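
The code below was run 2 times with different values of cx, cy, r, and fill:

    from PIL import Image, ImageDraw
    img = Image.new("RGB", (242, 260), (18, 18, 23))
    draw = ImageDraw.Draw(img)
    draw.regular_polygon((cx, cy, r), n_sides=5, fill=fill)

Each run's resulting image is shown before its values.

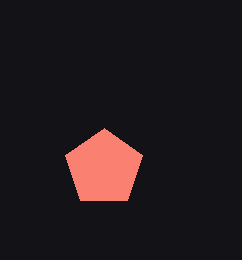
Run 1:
cx = 104; cy = 168; r = 40; fill = 'salmon'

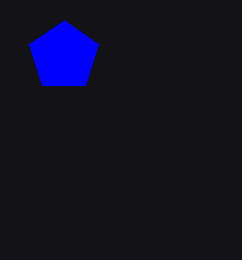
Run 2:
cx = 64
cy = 56
r = 36
fill = 'blue'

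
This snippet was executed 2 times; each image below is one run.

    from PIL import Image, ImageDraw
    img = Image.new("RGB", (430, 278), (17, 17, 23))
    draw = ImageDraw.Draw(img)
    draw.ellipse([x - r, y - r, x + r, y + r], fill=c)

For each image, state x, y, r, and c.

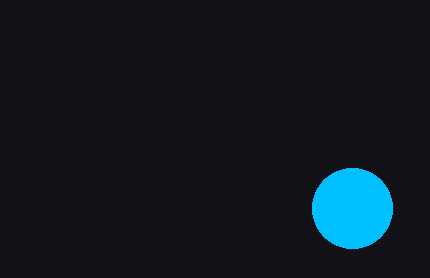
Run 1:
x = 352, y = 208, r = 40, c = 'deepskyblue'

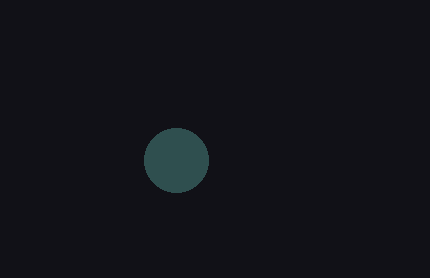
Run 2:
x = 176; y = 160; r = 32; c = 'darkslategray'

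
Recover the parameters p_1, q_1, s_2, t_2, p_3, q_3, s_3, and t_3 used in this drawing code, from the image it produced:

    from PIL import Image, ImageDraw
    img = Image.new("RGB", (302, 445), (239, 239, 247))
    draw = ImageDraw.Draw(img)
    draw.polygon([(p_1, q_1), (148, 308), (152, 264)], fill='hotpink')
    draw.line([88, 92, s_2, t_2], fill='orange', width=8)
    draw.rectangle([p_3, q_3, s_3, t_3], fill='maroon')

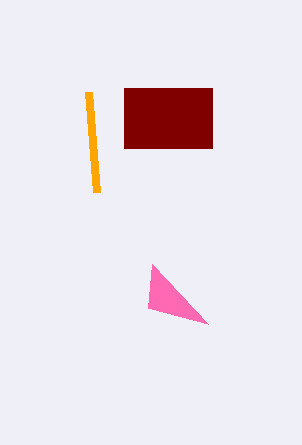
p_1 = 208
q_1 = 324
s_2 = 96
t_2 = 192
p_3 = 124
q_3 = 88
s_3 = 212
t_3 = 148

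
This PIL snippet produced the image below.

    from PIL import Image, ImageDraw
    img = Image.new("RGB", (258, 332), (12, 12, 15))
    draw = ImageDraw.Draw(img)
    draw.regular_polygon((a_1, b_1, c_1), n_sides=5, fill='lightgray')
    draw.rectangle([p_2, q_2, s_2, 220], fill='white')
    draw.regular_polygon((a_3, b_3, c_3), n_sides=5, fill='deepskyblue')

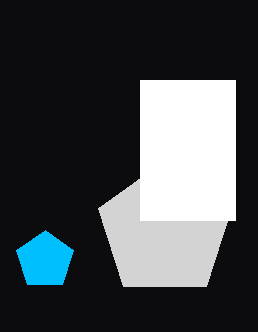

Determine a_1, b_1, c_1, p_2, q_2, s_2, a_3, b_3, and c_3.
a_1 = 165, b_1 = 230, c_1 = 70, p_2 = 140, q_2 = 80, s_2 = 235, a_3 = 45, b_3 = 260, c_3 = 30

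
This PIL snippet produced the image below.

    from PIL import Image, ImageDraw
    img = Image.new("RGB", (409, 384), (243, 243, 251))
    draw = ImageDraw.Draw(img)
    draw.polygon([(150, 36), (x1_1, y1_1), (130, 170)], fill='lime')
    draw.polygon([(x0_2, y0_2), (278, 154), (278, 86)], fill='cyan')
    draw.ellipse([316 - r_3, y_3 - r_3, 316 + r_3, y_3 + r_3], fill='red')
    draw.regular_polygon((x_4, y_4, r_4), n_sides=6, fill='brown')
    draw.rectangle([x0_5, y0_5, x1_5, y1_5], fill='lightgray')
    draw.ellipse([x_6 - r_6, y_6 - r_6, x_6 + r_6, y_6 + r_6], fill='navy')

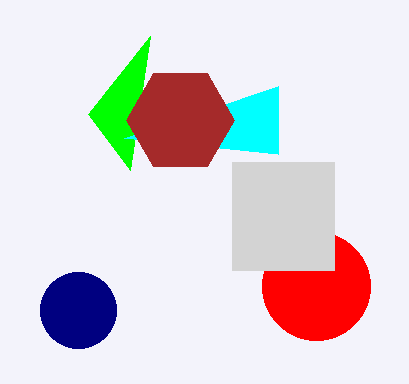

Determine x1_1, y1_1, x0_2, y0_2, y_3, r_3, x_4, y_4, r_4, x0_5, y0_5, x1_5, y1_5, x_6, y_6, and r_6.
x1_1 = 88, y1_1 = 114, x0_2 = 124, y0_2 = 138, y_3 = 286, r_3 = 54, x_4 = 180, y_4 = 120, r_4 = 54, x0_5 = 232, y0_5 = 162, x1_5 = 334, y1_5 = 270, x_6 = 78, y_6 = 310, r_6 = 38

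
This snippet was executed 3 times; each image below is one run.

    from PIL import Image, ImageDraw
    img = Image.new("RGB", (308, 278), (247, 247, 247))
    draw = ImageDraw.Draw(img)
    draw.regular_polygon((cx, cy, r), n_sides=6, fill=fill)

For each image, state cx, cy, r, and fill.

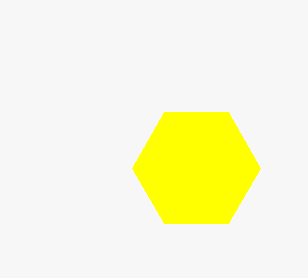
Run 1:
cx = 196
cy = 168
r = 64
fill = 'yellow'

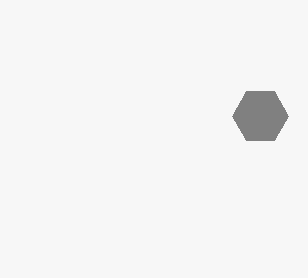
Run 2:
cx = 260
cy = 116
r = 28
fill = 'gray'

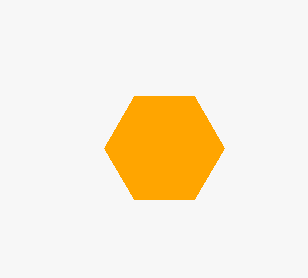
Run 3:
cx = 164
cy = 148
r = 60
fill = 'orange'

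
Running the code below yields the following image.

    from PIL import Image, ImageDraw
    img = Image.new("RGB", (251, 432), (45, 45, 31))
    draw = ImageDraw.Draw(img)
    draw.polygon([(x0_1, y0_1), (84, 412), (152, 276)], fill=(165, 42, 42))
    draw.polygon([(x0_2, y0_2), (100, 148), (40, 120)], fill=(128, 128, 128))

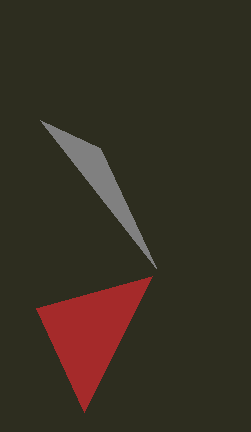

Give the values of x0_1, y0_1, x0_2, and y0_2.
x0_1 = 36
y0_1 = 308
x0_2 = 156
y0_2 = 268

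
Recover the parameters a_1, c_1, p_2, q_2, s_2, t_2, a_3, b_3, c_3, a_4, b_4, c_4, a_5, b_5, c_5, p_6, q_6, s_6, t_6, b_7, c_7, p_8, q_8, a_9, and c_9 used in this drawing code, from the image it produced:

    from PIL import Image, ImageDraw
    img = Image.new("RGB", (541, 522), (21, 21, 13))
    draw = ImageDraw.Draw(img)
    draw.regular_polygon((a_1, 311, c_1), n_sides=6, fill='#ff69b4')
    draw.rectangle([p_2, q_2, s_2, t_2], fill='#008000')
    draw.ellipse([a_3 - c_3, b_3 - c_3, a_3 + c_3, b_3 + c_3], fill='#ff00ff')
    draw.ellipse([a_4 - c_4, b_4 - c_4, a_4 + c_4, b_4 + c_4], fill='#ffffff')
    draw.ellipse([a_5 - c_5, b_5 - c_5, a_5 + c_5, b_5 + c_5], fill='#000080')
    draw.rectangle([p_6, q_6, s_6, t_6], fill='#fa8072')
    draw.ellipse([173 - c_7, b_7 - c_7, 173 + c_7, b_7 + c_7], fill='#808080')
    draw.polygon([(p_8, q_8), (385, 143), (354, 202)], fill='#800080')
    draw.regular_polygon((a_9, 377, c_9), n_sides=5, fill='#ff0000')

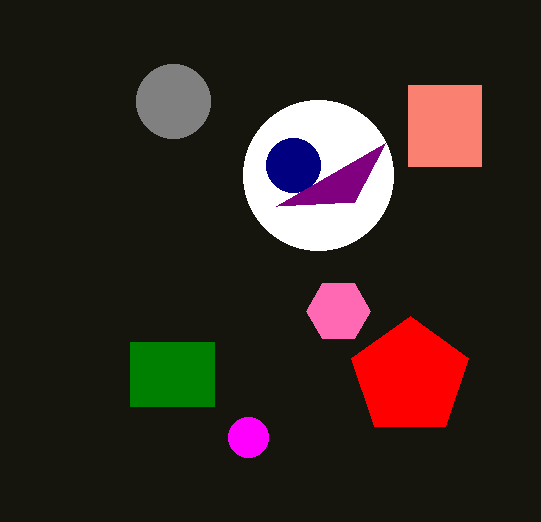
a_1 = 338
c_1 = 32
p_2 = 130
q_2 = 342
s_2 = 214
t_2 = 406
a_3 = 248
b_3 = 437
c_3 = 20
a_4 = 318
b_4 = 175
c_4 = 75
a_5 = 293
b_5 = 165
c_5 = 27
p_6 = 408
q_6 = 85
s_6 = 481
t_6 = 166
b_7 = 101
c_7 = 37
p_8 = 276
q_8 = 206
a_9 = 410
c_9 = 61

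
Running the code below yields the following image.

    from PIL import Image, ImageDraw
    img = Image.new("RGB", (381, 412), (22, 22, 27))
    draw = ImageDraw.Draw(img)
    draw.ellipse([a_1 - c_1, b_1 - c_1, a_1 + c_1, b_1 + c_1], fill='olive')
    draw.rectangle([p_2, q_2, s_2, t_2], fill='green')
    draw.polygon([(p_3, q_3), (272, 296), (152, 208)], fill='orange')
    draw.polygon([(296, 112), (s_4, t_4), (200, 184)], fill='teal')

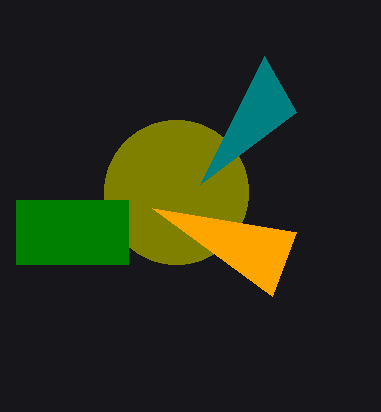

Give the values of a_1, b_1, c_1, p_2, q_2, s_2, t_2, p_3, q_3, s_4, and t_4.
a_1 = 176
b_1 = 192
c_1 = 72
p_2 = 16
q_2 = 200
s_2 = 128
t_2 = 264
p_3 = 296
q_3 = 232
s_4 = 264
t_4 = 56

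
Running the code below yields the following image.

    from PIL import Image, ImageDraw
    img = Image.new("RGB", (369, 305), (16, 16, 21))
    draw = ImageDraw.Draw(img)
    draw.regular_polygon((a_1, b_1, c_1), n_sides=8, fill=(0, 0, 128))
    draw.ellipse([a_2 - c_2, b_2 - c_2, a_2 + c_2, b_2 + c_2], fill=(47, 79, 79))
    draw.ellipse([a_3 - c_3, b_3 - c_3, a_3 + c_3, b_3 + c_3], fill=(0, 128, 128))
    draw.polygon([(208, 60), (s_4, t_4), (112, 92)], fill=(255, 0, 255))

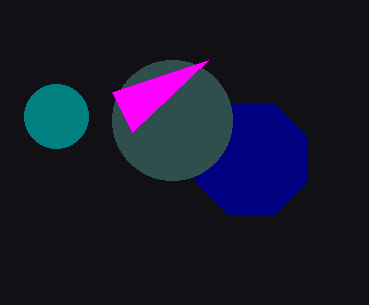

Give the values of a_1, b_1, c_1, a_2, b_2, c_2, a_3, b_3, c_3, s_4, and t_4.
a_1 = 252
b_1 = 160
c_1 = 60
a_2 = 172
b_2 = 120
c_2 = 60
a_3 = 56
b_3 = 116
c_3 = 32
s_4 = 132
t_4 = 132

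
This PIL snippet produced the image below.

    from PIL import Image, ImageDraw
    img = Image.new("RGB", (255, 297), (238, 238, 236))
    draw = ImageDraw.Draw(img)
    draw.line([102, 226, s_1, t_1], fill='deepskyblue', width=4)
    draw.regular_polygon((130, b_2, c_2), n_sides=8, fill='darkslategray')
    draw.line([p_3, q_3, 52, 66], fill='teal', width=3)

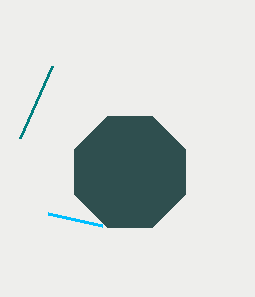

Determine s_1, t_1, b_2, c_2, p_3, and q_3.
s_1 = 48; t_1 = 214; b_2 = 172; c_2 = 60; p_3 = 20; q_3 = 138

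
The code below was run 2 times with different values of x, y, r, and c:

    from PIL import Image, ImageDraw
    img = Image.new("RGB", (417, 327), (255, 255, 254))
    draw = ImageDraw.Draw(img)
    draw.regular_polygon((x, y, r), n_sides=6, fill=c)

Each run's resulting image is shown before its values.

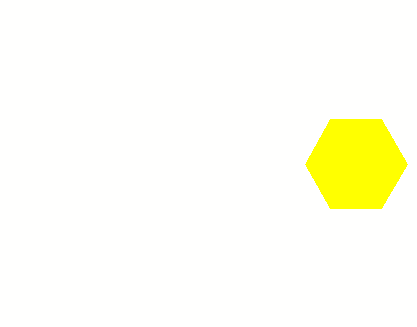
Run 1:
x = 356
y = 164
r = 51
c = 'yellow'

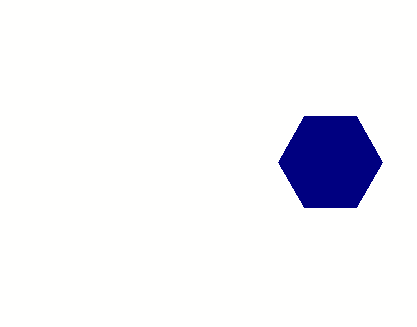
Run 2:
x = 330
y = 162
r = 52
c = 'navy'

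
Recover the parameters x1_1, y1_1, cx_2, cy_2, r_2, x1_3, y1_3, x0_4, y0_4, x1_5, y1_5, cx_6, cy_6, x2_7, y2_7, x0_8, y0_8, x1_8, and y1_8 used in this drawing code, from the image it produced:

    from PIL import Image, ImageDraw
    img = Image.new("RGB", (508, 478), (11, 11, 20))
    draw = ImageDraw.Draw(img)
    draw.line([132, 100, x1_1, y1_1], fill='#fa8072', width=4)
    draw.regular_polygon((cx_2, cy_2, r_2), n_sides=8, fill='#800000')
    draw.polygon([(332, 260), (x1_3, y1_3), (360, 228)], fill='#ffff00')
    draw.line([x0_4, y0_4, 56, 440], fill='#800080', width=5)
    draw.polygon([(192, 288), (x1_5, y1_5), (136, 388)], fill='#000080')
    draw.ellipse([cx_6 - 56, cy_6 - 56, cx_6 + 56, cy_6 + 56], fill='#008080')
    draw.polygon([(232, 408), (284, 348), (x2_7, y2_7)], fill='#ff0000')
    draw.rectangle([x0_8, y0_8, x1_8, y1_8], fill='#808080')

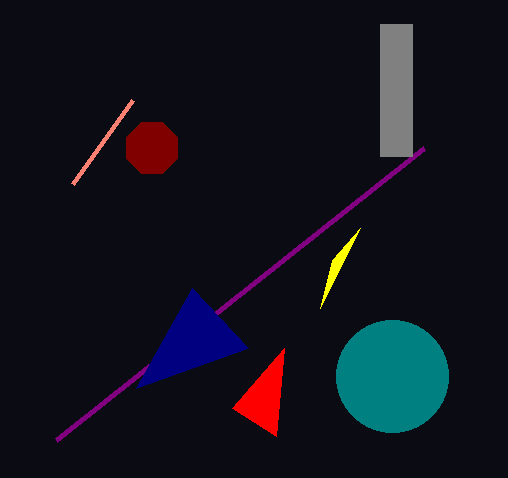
x1_1 = 72
y1_1 = 184
cx_2 = 152
cy_2 = 148
r_2 = 28
x1_3 = 320
y1_3 = 308
x0_4 = 424
y0_4 = 148
x1_5 = 248
y1_5 = 348
cx_6 = 392
cy_6 = 376
x2_7 = 276
y2_7 = 436
x0_8 = 380
y0_8 = 24
x1_8 = 412
y1_8 = 156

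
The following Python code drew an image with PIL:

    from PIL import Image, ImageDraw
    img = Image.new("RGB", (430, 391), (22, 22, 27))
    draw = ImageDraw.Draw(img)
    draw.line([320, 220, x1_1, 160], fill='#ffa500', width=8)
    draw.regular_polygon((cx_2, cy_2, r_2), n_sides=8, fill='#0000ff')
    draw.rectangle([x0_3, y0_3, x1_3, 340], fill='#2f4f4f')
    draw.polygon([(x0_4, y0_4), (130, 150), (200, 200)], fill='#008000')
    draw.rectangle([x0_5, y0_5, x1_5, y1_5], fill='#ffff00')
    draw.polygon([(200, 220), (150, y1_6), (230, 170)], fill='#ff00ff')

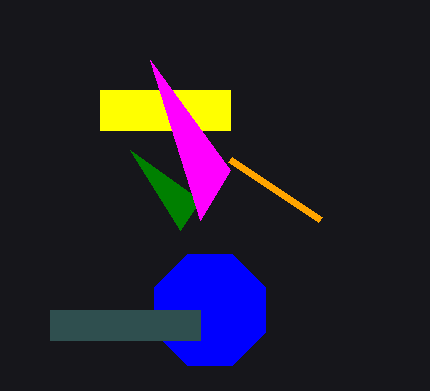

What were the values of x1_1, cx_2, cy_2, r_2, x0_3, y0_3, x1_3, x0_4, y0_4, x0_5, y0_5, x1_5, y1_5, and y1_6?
x1_1 = 230, cx_2 = 210, cy_2 = 310, r_2 = 60, x0_3 = 50, y0_3 = 310, x1_3 = 200, x0_4 = 180, y0_4 = 230, x0_5 = 100, y0_5 = 90, x1_5 = 230, y1_5 = 130, y1_6 = 60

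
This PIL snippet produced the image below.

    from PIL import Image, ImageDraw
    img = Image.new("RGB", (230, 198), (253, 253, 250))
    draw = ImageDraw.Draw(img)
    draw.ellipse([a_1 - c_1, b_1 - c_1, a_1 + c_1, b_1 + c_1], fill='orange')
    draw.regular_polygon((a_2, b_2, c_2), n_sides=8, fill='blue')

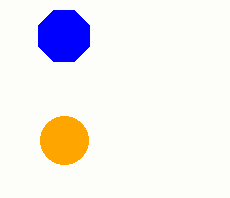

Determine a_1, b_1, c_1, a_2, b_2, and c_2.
a_1 = 64
b_1 = 140
c_1 = 24
a_2 = 64
b_2 = 36
c_2 = 28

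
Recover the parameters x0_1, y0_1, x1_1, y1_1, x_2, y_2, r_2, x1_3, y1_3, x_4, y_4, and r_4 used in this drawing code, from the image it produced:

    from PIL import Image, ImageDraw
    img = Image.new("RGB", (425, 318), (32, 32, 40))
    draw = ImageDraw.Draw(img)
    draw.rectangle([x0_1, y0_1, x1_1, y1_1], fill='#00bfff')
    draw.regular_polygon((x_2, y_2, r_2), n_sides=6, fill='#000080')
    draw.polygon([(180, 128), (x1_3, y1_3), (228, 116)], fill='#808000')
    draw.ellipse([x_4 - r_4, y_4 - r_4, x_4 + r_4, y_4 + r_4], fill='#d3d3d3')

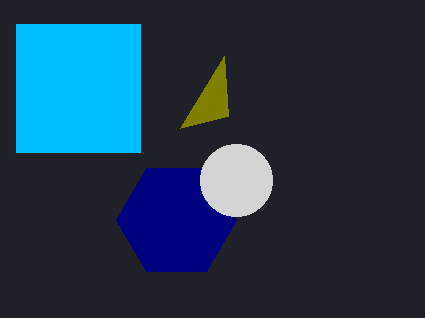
x0_1 = 16
y0_1 = 24
x1_1 = 140
y1_1 = 152
x_2 = 176
y_2 = 220
r_2 = 60
x1_3 = 224
y1_3 = 56
x_4 = 236
y_4 = 180
r_4 = 36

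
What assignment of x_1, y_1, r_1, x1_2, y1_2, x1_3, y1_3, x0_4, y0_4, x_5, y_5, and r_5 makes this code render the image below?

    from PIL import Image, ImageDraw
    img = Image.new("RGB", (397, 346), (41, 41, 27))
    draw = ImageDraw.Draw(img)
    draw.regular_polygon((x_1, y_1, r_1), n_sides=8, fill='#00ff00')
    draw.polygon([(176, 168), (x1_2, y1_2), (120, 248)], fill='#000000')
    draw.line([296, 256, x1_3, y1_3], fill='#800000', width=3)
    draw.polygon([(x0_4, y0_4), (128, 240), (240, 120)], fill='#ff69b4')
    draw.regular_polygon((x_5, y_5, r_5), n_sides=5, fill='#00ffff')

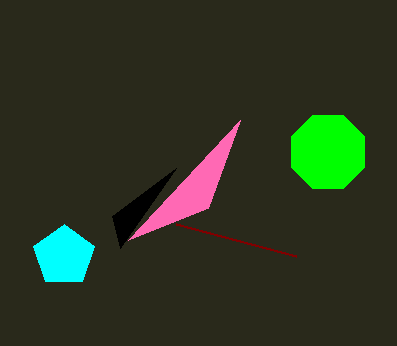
x_1 = 328
y_1 = 152
r_1 = 40
x1_2 = 112
y1_2 = 216
x1_3 = 176
y1_3 = 224
x0_4 = 208
y0_4 = 208
x_5 = 64
y_5 = 256
r_5 = 32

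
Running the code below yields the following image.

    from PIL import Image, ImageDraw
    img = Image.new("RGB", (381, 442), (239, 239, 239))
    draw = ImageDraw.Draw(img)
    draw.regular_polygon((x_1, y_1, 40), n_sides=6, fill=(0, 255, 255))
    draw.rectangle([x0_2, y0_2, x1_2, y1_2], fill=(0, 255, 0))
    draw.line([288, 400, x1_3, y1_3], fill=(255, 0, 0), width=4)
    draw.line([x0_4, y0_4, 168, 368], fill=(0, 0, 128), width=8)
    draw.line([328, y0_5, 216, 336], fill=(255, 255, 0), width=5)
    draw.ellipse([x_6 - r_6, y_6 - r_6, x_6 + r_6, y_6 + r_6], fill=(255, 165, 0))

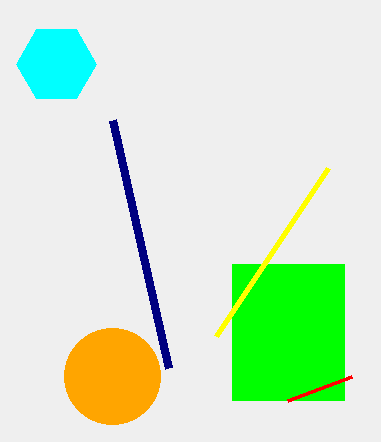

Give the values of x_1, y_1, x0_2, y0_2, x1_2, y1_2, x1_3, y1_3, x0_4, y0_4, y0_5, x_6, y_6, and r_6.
x_1 = 56; y_1 = 64; x0_2 = 232; y0_2 = 264; x1_2 = 344; y1_2 = 400; x1_3 = 352; y1_3 = 376; x0_4 = 112; y0_4 = 120; y0_5 = 168; x_6 = 112; y_6 = 376; r_6 = 48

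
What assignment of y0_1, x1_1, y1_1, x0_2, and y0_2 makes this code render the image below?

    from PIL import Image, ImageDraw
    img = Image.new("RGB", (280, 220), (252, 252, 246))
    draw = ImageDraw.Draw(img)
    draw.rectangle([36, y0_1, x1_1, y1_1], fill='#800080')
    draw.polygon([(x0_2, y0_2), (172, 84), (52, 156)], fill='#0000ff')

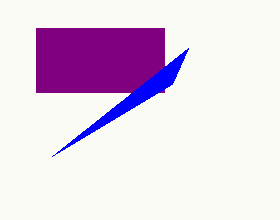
y0_1 = 28; x1_1 = 164; y1_1 = 92; x0_2 = 188; y0_2 = 48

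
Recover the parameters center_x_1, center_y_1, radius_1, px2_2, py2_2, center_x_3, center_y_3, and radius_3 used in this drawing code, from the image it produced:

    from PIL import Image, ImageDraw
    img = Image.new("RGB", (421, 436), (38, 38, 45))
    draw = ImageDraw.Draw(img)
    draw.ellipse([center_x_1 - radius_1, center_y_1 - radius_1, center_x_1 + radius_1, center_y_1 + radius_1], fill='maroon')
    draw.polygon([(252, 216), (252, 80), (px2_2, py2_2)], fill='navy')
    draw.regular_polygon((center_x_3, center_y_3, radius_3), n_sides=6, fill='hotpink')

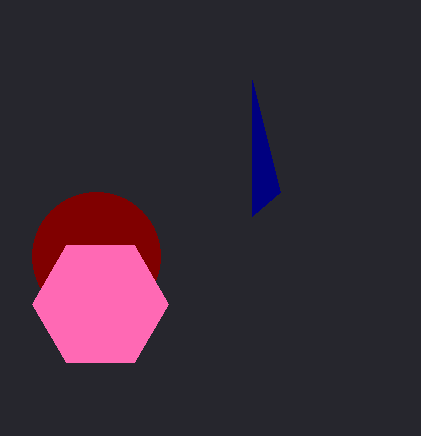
center_x_1 = 96, center_y_1 = 256, radius_1 = 64, px2_2 = 280, py2_2 = 192, center_x_3 = 100, center_y_3 = 304, radius_3 = 68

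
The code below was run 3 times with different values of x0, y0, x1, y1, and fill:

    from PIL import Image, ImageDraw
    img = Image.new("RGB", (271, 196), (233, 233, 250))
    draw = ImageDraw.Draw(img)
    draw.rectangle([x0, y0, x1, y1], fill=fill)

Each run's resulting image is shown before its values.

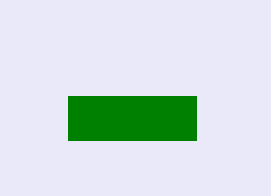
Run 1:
x0 = 68, y0 = 96, x1 = 196, y1 = 140, fill = 'green'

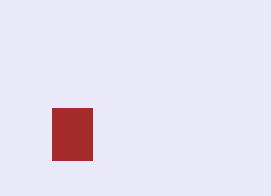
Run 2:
x0 = 52, y0 = 108, x1 = 92, y1 = 160, fill = 'brown'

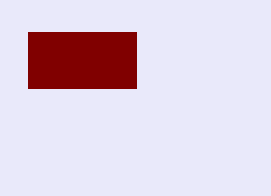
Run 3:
x0 = 28; y0 = 32; x1 = 136; y1 = 88; fill = 'maroon'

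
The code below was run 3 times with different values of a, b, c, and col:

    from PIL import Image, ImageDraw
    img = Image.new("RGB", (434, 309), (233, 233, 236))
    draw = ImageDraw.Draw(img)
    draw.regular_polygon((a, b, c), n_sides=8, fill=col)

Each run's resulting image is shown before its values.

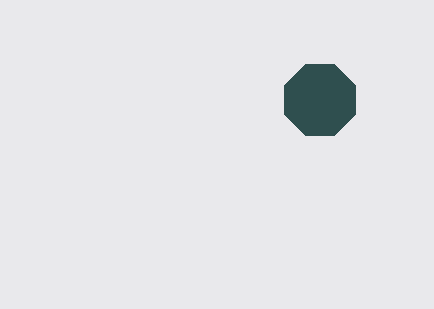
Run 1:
a = 320, b = 100, c = 38, col = 'darkslategray'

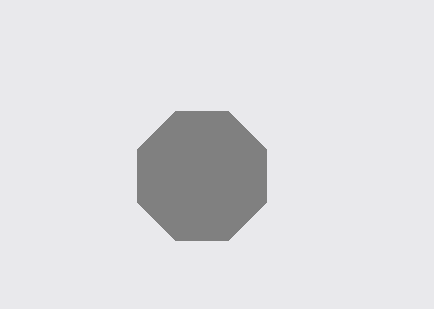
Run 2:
a = 202
b = 176
c = 70
col = 'gray'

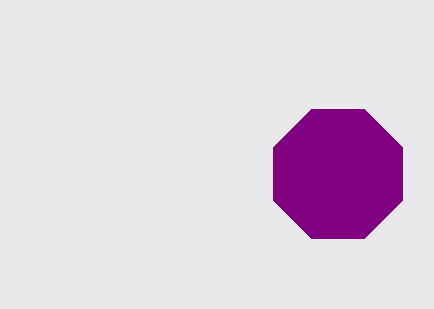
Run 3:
a = 338
b = 174
c = 70
col = 'purple'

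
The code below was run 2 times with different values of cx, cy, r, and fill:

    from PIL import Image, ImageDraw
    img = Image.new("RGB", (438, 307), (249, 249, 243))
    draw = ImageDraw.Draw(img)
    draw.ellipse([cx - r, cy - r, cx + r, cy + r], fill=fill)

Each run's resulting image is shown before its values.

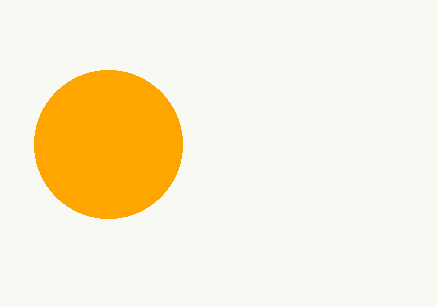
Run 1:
cx = 108, cy = 144, r = 74, fill = 'orange'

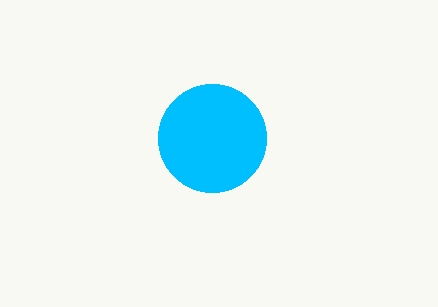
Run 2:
cx = 212
cy = 138
r = 54
fill = 'deepskyblue'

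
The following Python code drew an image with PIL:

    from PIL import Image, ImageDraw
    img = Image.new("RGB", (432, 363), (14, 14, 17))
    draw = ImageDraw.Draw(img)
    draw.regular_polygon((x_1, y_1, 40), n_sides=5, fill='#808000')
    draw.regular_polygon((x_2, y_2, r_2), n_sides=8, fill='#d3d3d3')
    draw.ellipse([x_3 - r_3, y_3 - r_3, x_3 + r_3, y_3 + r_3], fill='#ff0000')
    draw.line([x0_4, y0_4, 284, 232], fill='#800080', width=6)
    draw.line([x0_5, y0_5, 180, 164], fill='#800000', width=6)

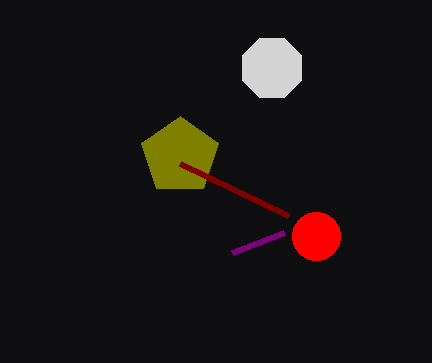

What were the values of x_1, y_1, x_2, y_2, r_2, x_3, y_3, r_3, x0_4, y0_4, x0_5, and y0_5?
x_1 = 180; y_1 = 156; x_2 = 272; y_2 = 68; r_2 = 32; x_3 = 316; y_3 = 236; r_3 = 24; x0_4 = 232; y0_4 = 252; x0_5 = 288; y0_5 = 216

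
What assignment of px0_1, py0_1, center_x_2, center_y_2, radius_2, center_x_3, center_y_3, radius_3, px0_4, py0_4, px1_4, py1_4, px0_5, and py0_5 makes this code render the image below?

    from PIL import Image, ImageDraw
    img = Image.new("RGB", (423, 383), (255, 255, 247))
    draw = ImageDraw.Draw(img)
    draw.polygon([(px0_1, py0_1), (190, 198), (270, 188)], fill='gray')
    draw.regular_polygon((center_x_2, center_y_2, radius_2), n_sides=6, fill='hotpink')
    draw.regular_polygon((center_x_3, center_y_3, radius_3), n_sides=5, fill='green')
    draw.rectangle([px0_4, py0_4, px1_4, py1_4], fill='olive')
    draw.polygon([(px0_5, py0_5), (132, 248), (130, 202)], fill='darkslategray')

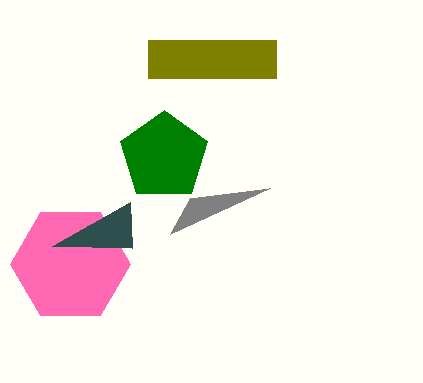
px0_1 = 170
py0_1 = 234
center_x_2 = 70
center_y_2 = 264
radius_2 = 60
center_x_3 = 164
center_y_3 = 156
radius_3 = 46
px0_4 = 148
py0_4 = 40
px1_4 = 276
py1_4 = 78
px0_5 = 52
py0_5 = 246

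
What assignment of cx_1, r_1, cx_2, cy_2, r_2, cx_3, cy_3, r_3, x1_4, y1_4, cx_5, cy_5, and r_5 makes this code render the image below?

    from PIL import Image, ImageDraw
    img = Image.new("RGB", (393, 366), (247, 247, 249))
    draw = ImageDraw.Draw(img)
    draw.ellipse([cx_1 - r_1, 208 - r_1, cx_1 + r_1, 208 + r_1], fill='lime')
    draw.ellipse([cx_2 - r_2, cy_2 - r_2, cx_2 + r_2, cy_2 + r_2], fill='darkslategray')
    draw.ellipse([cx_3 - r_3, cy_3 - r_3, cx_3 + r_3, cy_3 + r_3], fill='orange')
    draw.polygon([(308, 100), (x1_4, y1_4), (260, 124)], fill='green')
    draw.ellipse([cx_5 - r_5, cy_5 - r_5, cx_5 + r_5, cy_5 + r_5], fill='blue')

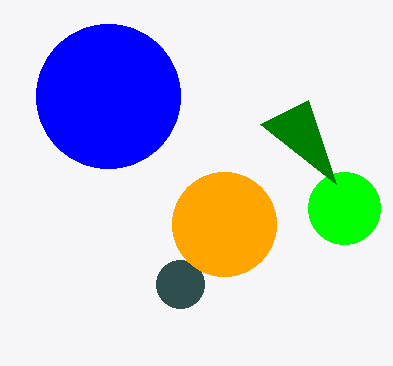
cx_1 = 344
r_1 = 36
cx_2 = 180
cy_2 = 284
r_2 = 24
cx_3 = 224
cy_3 = 224
r_3 = 52
x1_4 = 336
y1_4 = 184
cx_5 = 108
cy_5 = 96
r_5 = 72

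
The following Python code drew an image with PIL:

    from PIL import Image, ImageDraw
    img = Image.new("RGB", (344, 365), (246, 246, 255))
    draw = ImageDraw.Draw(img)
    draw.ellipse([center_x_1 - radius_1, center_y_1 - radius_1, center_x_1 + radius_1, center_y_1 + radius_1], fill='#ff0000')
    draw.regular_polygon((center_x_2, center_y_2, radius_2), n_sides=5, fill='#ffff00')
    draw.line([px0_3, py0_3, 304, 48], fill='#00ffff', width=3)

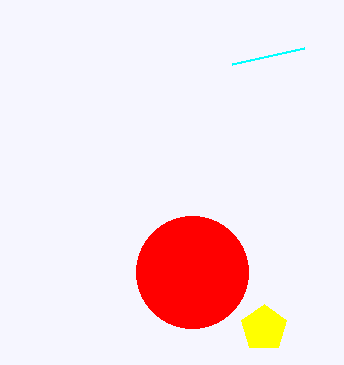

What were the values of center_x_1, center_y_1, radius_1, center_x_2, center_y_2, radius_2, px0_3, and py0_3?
center_x_1 = 192
center_y_1 = 272
radius_1 = 56
center_x_2 = 264
center_y_2 = 328
radius_2 = 24
px0_3 = 232
py0_3 = 64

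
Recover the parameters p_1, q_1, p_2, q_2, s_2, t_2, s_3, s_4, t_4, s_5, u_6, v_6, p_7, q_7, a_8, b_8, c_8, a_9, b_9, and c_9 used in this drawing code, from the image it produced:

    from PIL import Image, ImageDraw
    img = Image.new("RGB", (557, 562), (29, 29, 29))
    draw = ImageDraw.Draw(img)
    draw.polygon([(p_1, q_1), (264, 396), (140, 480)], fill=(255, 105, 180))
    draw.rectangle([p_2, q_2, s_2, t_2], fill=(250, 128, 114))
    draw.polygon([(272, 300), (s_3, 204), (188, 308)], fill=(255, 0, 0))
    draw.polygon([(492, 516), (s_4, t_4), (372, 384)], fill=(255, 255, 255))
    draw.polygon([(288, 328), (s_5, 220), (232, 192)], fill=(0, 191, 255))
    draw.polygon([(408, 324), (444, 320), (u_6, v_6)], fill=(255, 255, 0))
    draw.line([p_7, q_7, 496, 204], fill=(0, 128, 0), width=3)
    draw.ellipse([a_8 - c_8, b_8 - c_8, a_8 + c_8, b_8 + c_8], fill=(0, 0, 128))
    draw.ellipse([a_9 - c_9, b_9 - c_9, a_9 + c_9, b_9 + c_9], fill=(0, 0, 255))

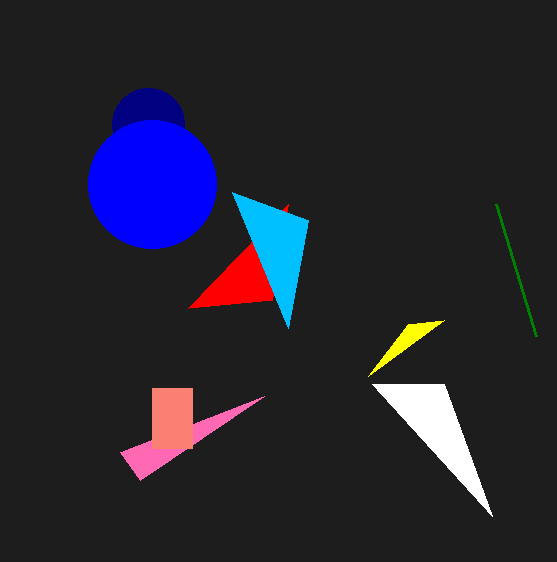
p_1 = 120; q_1 = 452; p_2 = 152; q_2 = 388; s_2 = 192; t_2 = 448; s_3 = 288; s_4 = 444; t_4 = 384; s_5 = 308; u_6 = 368; v_6 = 376; p_7 = 536; q_7 = 336; a_8 = 148; b_8 = 124; c_8 = 36; a_9 = 152; b_9 = 184; c_9 = 64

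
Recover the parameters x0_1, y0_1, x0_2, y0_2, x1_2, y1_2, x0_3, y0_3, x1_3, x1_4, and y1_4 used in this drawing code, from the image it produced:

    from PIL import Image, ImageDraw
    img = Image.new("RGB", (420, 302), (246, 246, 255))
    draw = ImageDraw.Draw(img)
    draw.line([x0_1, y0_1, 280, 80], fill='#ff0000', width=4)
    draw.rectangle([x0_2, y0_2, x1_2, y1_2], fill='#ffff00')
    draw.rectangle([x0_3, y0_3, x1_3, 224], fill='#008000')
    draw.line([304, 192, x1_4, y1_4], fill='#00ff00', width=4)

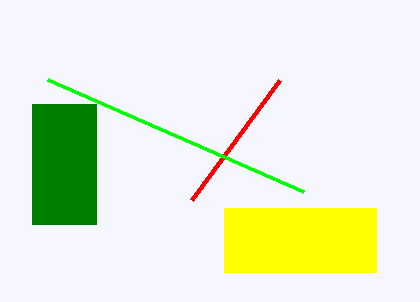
x0_1 = 192, y0_1 = 200, x0_2 = 224, y0_2 = 208, x1_2 = 376, y1_2 = 272, x0_3 = 32, y0_3 = 104, x1_3 = 96, x1_4 = 48, y1_4 = 80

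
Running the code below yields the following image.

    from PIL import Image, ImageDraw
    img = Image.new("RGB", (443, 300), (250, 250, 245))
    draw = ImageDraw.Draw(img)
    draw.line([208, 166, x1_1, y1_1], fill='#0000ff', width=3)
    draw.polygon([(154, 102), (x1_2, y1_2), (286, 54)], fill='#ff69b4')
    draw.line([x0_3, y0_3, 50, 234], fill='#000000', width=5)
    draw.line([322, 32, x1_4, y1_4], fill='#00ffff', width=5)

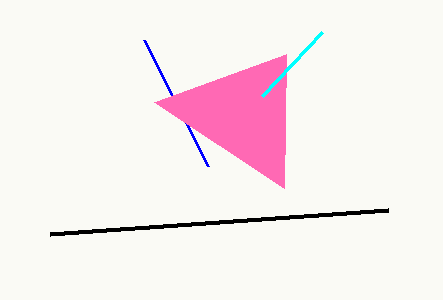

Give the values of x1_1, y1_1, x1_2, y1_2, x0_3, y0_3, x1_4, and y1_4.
x1_1 = 144, y1_1 = 40, x1_2 = 284, y1_2 = 188, x0_3 = 388, y0_3 = 210, x1_4 = 262, y1_4 = 96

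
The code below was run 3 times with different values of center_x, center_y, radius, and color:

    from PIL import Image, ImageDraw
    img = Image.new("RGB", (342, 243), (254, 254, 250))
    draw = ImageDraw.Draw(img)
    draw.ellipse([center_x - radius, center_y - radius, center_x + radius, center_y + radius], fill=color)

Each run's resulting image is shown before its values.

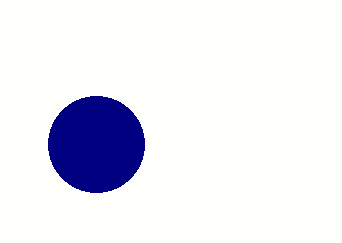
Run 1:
center_x = 96; center_y = 144; radius = 48; color = 'navy'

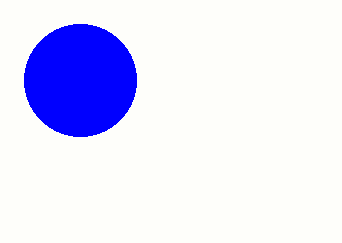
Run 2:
center_x = 80, center_y = 80, radius = 56, color = 'blue'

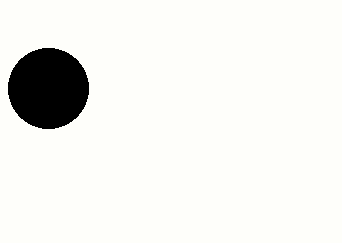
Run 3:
center_x = 48; center_y = 88; radius = 40; color = 'black'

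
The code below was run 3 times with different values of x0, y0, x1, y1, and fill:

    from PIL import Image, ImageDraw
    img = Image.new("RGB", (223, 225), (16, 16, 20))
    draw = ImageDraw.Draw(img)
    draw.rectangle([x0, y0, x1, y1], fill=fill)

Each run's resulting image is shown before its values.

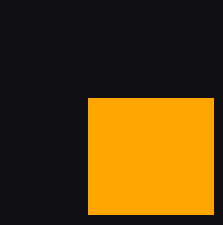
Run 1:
x0 = 88, y0 = 98, x1 = 213, y1 = 214, fill = 'orange'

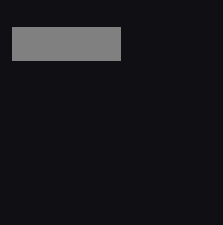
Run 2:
x0 = 12
y0 = 27
x1 = 120
y1 = 60
fill = 'gray'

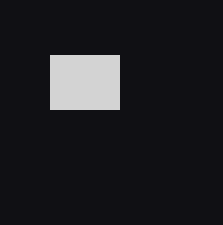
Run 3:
x0 = 50
y0 = 55
x1 = 119
y1 = 109
fill = 'lightgray'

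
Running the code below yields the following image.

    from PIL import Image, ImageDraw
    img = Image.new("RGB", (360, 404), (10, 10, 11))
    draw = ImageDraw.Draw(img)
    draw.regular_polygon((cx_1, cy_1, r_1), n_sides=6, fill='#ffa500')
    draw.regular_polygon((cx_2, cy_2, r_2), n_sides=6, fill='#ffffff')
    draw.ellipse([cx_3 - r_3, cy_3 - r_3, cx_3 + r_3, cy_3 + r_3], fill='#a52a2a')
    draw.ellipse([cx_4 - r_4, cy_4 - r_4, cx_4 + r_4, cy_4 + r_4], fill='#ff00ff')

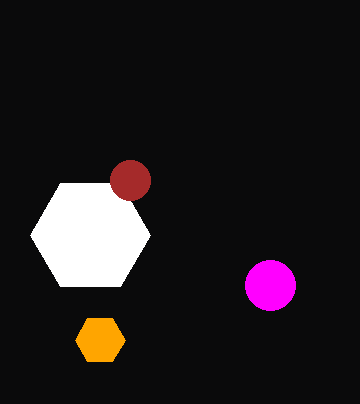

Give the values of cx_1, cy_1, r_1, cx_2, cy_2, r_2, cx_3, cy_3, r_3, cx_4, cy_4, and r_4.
cx_1 = 100
cy_1 = 340
r_1 = 25
cx_2 = 90
cy_2 = 235
r_2 = 60
cx_3 = 130
cy_3 = 180
r_3 = 20
cx_4 = 270
cy_4 = 285
r_4 = 25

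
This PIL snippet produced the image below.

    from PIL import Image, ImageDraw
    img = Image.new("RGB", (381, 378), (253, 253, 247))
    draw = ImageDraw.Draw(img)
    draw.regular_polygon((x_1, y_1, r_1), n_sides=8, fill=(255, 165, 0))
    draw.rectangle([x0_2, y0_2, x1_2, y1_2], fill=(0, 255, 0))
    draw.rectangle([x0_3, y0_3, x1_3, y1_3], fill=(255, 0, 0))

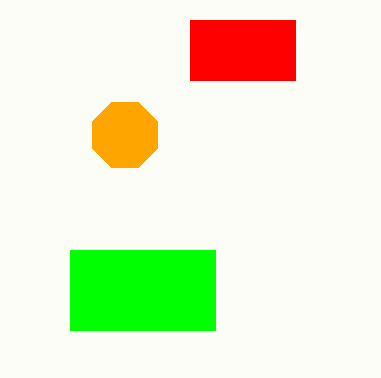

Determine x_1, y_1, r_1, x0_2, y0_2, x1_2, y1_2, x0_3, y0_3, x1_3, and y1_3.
x_1 = 125; y_1 = 135; r_1 = 35; x0_2 = 70; y0_2 = 250; x1_2 = 215; y1_2 = 330; x0_3 = 190; y0_3 = 20; x1_3 = 295; y1_3 = 80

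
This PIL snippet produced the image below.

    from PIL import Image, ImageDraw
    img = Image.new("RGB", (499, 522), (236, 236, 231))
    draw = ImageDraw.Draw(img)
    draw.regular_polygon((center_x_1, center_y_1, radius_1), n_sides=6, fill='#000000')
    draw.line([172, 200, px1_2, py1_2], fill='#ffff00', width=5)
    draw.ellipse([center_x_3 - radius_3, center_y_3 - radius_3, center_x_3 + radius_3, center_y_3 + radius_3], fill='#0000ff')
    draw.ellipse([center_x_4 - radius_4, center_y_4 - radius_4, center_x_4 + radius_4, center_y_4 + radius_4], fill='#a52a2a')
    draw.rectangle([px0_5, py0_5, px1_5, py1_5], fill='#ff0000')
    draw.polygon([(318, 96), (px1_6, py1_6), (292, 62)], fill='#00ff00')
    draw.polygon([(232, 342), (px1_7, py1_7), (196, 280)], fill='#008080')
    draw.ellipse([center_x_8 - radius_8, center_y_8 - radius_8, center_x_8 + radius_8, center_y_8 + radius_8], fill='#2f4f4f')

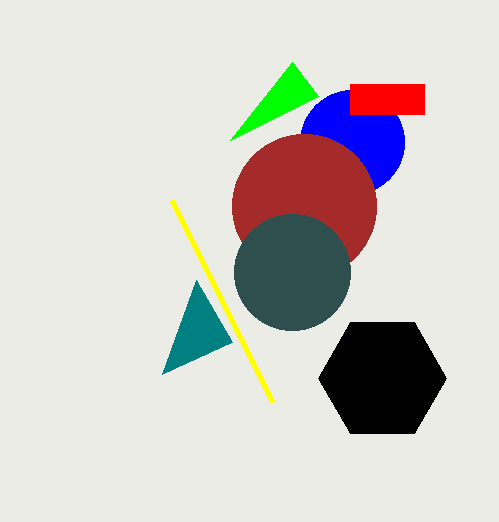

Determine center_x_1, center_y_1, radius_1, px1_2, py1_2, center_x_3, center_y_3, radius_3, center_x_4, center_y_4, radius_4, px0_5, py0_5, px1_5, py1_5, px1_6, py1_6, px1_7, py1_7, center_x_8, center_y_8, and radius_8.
center_x_1 = 382, center_y_1 = 378, radius_1 = 64, px1_2 = 272, py1_2 = 402, center_x_3 = 352, center_y_3 = 142, radius_3 = 52, center_x_4 = 304, center_y_4 = 206, radius_4 = 72, px0_5 = 350, py0_5 = 84, px1_5 = 424, py1_5 = 114, px1_6 = 230, py1_6 = 140, px1_7 = 162, py1_7 = 374, center_x_8 = 292, center_y_8 = 272, radius_8 = 58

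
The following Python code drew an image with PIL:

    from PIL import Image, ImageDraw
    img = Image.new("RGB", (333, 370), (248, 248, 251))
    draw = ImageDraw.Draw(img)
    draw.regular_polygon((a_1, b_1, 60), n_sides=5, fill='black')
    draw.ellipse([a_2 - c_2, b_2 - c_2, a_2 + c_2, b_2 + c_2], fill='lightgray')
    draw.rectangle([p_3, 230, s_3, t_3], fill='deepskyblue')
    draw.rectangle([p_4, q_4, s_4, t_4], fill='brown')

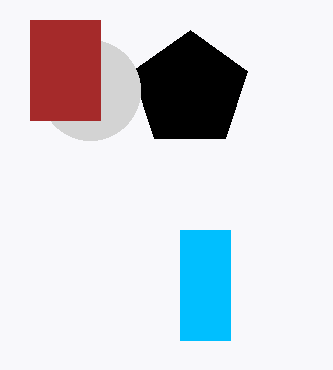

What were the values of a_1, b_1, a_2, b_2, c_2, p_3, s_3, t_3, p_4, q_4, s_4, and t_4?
a_1 = 190, b_1 = 90, a_2 = 90, b_2 = 90, c_2 = 50, p_3 = 180, s_3 = 230, t_3 = 340, p_4 = 30, q_4 = 20, s_4 = 100, t_4 = 120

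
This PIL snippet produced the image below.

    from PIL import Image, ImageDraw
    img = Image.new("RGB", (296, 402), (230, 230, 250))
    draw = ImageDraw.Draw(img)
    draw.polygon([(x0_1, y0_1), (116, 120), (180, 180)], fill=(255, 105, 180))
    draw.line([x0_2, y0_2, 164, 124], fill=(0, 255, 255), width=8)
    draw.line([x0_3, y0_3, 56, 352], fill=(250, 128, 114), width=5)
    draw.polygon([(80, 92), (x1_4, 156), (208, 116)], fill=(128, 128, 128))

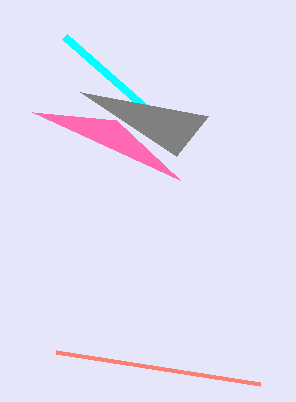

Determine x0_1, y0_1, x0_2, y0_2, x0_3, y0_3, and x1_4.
x0_1 = 32, y0_1 = 112, x0_2 = 64, y0_2 = 36, x0_3 = 260, y0_3 = 384, x1_4 = 176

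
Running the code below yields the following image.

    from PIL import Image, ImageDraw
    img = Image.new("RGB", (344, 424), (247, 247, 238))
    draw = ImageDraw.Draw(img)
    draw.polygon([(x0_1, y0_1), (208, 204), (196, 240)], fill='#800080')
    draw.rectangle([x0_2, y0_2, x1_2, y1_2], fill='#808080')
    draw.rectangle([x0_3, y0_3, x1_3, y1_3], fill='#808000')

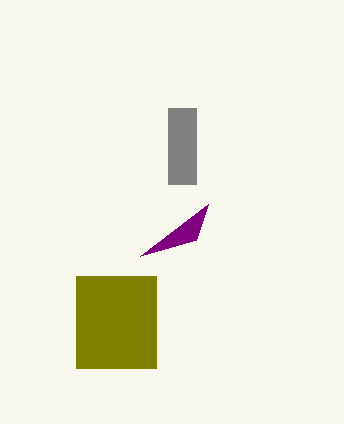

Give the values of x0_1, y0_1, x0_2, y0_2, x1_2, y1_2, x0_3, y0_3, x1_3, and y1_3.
x0_1 = 140, y0_1 = 256, x0_2 = 168, y0_2 = 108, x1_2 = 196, y1_2 = 184, x0_3 = 76, y0_3 = 276, x1_3 = 156, y1_3 = 368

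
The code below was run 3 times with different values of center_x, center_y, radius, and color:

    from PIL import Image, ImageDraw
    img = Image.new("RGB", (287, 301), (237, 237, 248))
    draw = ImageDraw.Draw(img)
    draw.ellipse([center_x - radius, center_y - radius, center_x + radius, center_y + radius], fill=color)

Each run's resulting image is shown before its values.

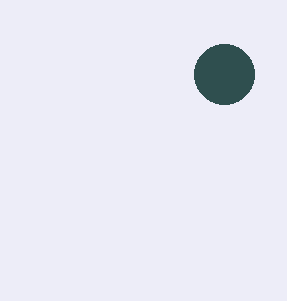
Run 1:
center_x = 224; center_y = 74; radius = 30; color = 'darkslategray'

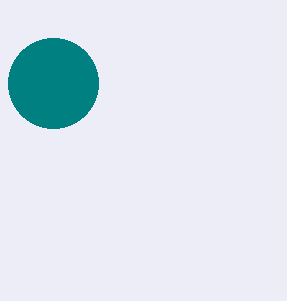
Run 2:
center_x = 53; center_y = 83; radius = 45; color = 'teal'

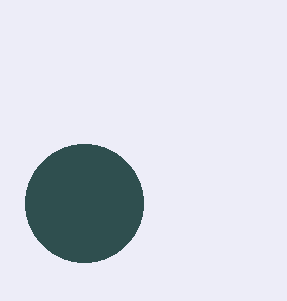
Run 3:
center_x = 84, center_y = 203, radius = 59, color = 'darkslategray'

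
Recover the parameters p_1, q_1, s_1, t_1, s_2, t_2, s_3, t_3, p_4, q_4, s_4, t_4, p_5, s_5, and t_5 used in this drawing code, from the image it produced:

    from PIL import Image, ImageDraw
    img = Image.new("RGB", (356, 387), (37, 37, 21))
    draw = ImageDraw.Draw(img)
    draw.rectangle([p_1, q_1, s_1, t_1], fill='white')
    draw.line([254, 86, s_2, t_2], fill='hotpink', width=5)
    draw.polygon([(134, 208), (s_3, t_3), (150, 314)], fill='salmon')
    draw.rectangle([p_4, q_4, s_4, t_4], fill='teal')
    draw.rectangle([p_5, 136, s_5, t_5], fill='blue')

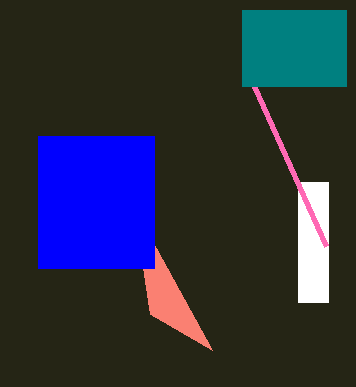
p_1 = 298, q_1 = 182, s_1 = 328, t_1 = 302, s_2 = 326, t_2 = 246, s_3 = 212, t_3 = 350, p_4 = 242, q_4 = 10, s_4 = 346, t_4 = 86, p_5 = 38, s_5 = 154, t_5 = 268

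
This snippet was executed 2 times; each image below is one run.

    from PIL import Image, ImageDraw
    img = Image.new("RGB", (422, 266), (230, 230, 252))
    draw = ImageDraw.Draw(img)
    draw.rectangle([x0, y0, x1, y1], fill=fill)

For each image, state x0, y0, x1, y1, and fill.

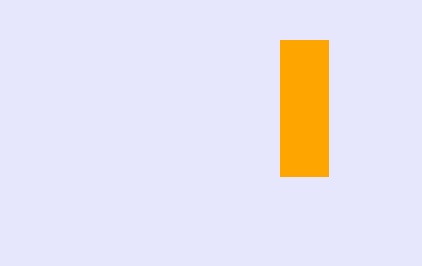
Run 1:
x0 = 280, y0 = 40, x1 = 328, y1 = 176, fill = 'orange'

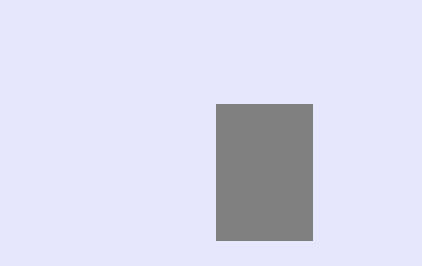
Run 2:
x0 = 216
y0 = 104
x1 = 312
y1 = 240
fill = 'gray'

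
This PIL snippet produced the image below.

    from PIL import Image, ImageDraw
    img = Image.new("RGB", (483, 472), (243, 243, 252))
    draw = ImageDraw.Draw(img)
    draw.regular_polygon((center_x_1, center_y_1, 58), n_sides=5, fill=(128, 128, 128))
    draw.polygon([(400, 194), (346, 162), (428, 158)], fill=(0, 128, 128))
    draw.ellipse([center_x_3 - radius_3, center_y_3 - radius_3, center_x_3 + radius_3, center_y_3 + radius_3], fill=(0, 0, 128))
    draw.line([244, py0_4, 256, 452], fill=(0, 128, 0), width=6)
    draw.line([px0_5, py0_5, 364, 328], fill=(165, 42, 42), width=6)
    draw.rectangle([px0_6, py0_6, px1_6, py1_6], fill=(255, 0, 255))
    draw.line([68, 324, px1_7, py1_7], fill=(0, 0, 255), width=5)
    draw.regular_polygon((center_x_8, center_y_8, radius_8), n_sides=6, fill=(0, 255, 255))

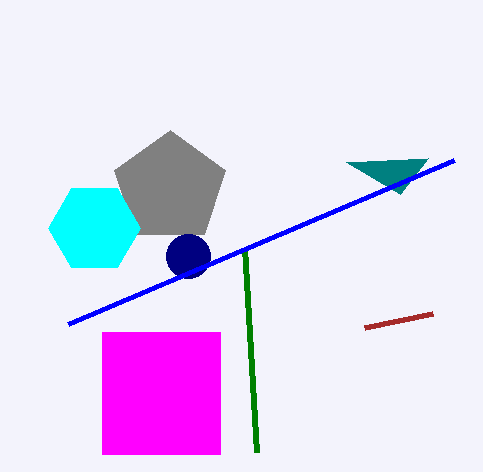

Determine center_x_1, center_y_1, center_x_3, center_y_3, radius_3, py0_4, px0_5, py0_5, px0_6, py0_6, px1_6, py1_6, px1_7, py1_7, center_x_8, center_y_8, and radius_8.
center_x_1 = 170
center_y_1 = 188
center_x_3 = 188
center_y_3 = 256
radius_3 = 22
py0_4 = 248
px0_5 = 432
py0_5 = 314
px0_6 = 102
py0_6 = 332
px1_6 = 220
py1_6 = 454
px1_7 = 454
py1_7 = 160
center_x_8 = 94
center_y_8 = 228
radius_8 = 46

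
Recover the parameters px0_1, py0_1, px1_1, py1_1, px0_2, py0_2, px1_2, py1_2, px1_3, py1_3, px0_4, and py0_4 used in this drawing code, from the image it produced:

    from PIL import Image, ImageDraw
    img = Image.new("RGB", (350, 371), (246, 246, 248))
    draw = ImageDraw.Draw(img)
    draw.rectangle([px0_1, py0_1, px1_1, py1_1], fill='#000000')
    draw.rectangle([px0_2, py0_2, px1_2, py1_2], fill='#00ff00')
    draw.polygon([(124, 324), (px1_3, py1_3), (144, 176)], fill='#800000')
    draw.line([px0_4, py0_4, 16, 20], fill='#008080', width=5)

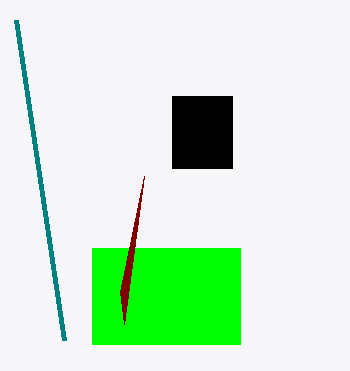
px0_1 = 172
py0_1 = 96
px1_1 = 232
py1_1 = 168
px0_2 = 92
py0_2 = 248
px1_2 = 240
py1_2 = 344
px1_3 = 120
py1_3 = 292
px0_4 = 64
py0_4 = 340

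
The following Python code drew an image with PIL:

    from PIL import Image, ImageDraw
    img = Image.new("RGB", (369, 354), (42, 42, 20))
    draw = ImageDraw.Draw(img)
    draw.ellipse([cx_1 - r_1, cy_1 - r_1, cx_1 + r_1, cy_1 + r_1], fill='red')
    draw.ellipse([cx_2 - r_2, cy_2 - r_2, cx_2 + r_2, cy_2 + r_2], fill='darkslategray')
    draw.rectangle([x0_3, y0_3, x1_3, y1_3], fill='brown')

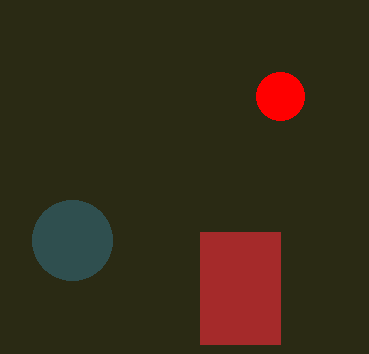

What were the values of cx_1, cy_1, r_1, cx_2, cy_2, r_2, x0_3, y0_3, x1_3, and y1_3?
cx_1 = 280, cy_1 = 96, r_1 = 24, cx_2 = 72, cy_2 = 240, r_2 = 40, x0_3 = 200, y0_3 = 232, x1_3 = 280, y1_3 = 344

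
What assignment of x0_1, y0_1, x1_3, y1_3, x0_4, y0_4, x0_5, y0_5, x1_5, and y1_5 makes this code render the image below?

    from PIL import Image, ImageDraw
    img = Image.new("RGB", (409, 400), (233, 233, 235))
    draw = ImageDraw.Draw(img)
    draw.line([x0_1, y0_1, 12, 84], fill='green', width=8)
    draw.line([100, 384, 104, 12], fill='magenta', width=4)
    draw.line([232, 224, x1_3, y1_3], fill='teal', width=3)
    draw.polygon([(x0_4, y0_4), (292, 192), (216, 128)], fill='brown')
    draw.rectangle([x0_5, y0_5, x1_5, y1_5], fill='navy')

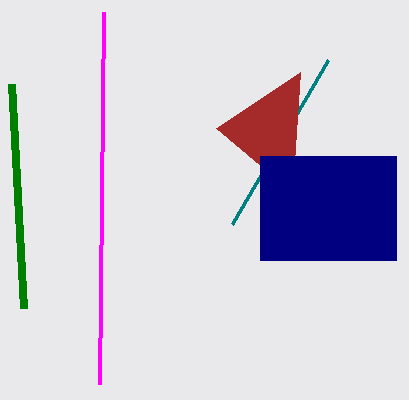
x0_1 = 24
y0_1 = 308
x1_3 = 328
y1_3 = 60
x0_4 = 300
y0_4 = 72
x0_5 = 260
y0_5 = 156
x1_5 = 396
y1_5 = 260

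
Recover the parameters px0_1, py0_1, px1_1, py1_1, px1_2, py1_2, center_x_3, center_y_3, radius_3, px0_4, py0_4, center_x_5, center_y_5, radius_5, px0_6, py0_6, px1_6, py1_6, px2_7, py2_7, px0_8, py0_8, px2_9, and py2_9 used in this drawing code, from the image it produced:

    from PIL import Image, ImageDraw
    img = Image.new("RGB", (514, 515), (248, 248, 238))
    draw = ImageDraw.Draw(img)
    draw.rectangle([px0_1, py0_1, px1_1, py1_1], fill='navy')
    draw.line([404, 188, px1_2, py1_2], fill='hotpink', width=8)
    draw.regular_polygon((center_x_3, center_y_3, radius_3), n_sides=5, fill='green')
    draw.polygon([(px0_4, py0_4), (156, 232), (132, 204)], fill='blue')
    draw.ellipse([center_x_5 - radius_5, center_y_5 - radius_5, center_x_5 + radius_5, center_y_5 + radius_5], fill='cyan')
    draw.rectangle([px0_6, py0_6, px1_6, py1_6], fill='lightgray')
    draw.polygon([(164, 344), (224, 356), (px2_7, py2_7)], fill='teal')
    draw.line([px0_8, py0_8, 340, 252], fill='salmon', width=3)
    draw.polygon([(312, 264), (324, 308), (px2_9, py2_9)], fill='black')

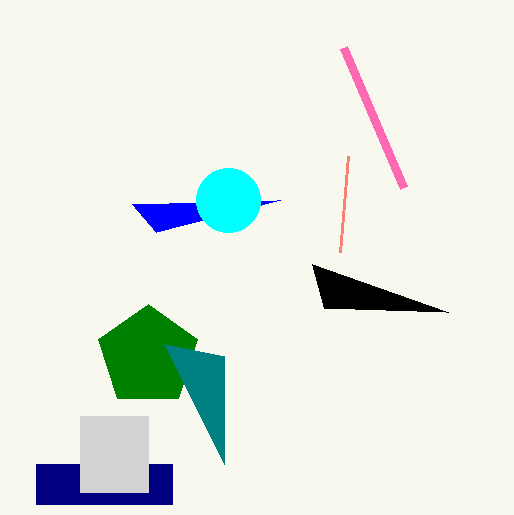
px0_1 = 36, py0_1 = 464, px1_1 = 172, py1_1 = 504, px1_2 = 344, py1_2 = 48, center_x_3 = 148, center_y_3 = 356, radius_3 = 52, px0_4 = 280, py0_4 = 200, center_x_5 = 228, center_y_5 = 200, radius_5 = 32, px0_6 = 80, py0_6 = 416, px1_6 = 148, py1_6 = 492, px2_7 = 224, py2_7 = 464, px0_8 = 348, py0_8 = 156, px2_9 = 448, py2_9 = 312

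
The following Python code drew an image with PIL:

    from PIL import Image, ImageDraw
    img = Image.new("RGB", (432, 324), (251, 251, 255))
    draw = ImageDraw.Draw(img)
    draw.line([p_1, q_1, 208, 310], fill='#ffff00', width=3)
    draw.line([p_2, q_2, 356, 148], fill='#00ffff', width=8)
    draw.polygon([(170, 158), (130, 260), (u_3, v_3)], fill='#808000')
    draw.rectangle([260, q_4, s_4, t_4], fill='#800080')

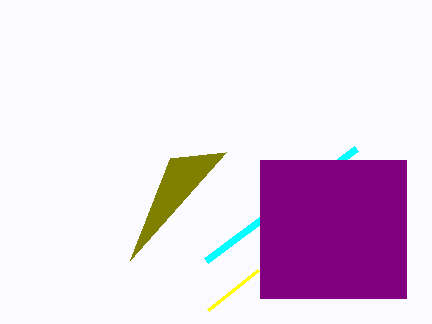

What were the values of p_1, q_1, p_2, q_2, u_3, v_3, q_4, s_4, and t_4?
p_1 = 258, q_1 = 270, p_2 = 206, q_2 = 260, u_3 = 226, v_3 = 152, q_4 = 160, s_4 = 406, t_4 = 298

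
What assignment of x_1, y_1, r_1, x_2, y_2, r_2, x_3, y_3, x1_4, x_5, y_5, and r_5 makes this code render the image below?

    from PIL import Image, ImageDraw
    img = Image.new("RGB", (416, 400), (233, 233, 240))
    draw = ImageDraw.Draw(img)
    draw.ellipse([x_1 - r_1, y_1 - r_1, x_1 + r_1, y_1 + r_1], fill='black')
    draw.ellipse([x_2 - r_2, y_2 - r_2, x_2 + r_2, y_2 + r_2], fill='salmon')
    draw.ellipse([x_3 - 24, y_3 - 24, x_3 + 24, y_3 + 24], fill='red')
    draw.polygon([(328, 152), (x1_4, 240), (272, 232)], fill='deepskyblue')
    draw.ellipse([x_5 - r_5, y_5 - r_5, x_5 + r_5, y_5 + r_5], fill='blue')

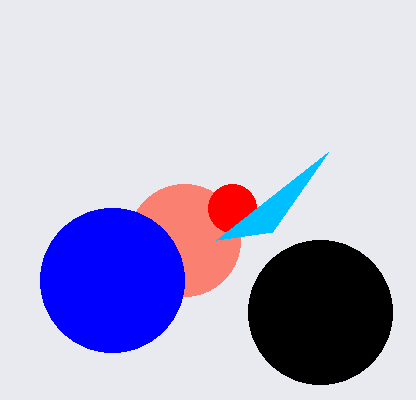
x_1 = 320; y_1 = 312; r_1 = 72; x_2 = 184; y_2 = 240; r_2 = 56; x_3 = 232; y_3 = 208; x1_4 = 216; x_5 = 112; y_5 = 280; r_5 = 72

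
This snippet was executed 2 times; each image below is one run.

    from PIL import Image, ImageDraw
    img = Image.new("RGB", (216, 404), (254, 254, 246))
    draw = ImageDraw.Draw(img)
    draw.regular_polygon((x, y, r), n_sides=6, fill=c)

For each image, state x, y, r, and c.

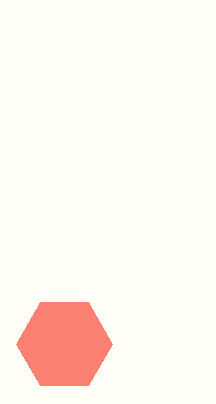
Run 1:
x = 64
y = 344
r = 48
c = 'salmon'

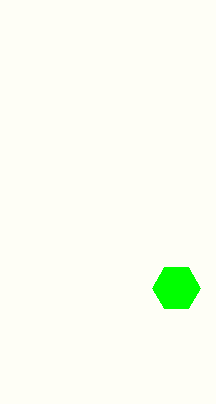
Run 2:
x = 176; y = 288; r = 24; c = 'lime'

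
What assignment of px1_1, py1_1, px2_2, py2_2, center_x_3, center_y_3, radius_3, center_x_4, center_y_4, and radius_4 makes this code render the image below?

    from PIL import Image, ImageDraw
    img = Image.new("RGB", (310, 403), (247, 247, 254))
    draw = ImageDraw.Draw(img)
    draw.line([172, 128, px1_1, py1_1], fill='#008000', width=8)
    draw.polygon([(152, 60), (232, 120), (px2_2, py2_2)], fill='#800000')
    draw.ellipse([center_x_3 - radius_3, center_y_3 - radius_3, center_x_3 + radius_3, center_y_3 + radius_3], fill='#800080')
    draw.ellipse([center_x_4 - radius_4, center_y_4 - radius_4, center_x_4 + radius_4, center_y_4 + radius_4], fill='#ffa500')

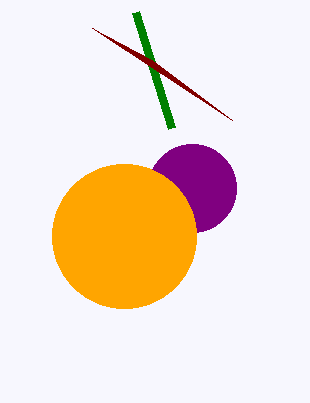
px1_1 = 136, py1_1 = 12, px2_2 = 92, py2_2 = 28, center_x_3 = 192, center_y_3 = 188, radius_3 = 44, center_x_4 = 124, center_y_4 = 236, radius_4 = 72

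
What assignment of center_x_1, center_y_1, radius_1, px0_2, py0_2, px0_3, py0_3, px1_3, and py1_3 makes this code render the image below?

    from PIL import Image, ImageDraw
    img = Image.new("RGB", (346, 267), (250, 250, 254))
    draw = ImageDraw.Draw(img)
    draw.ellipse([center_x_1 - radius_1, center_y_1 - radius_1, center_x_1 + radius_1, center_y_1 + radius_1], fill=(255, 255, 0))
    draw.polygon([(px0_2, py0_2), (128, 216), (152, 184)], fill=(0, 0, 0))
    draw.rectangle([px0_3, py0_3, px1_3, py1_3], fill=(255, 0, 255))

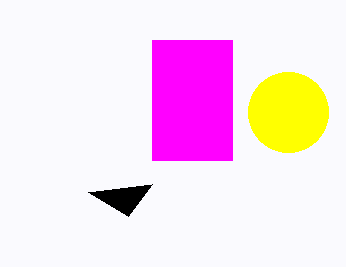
center_x_1 = 288; center_y_1 = 112; radius_1 = 40; px0_2 = 88; py0_2 = 192; px0_3 = 152; py0_3 = 40; px1_3 = 232; py1_3 = 160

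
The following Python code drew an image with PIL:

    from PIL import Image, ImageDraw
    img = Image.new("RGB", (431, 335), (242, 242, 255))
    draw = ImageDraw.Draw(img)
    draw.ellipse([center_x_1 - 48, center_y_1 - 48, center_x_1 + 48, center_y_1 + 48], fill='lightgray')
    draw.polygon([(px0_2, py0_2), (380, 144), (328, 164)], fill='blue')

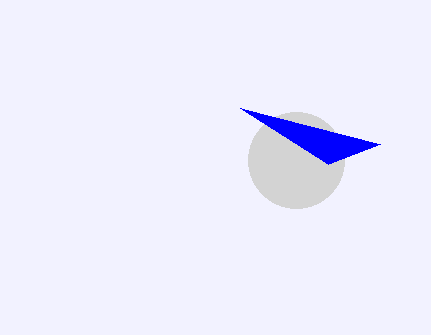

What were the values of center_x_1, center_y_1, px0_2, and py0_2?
center_x_1 = 296
center_y_1 = 160
px0_2 = 240
py0_2 = 108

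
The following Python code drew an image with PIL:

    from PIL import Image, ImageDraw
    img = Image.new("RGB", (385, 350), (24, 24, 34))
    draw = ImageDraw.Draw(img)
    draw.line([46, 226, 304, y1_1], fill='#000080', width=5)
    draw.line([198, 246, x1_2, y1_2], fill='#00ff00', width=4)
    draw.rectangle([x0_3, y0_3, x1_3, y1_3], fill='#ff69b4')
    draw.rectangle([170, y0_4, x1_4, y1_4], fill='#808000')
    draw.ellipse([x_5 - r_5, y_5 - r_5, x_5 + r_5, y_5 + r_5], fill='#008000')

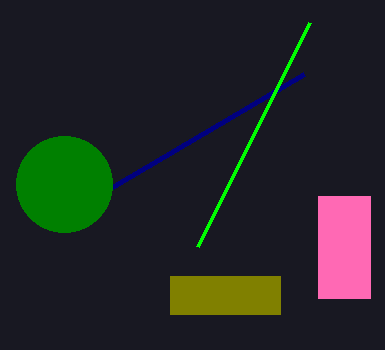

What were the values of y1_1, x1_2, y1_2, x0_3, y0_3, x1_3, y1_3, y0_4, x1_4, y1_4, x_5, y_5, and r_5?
y1_1 = 74, x1_2 = 310, y1_2 = 22, x0_3 = 318, y0_3 = 196, x1_3 = 370, y1_3 = 298, y0_4 = 276, x1_4 = 280, y1_4 = 314, x_5 = 64, y_5 = 184, r_5 = 48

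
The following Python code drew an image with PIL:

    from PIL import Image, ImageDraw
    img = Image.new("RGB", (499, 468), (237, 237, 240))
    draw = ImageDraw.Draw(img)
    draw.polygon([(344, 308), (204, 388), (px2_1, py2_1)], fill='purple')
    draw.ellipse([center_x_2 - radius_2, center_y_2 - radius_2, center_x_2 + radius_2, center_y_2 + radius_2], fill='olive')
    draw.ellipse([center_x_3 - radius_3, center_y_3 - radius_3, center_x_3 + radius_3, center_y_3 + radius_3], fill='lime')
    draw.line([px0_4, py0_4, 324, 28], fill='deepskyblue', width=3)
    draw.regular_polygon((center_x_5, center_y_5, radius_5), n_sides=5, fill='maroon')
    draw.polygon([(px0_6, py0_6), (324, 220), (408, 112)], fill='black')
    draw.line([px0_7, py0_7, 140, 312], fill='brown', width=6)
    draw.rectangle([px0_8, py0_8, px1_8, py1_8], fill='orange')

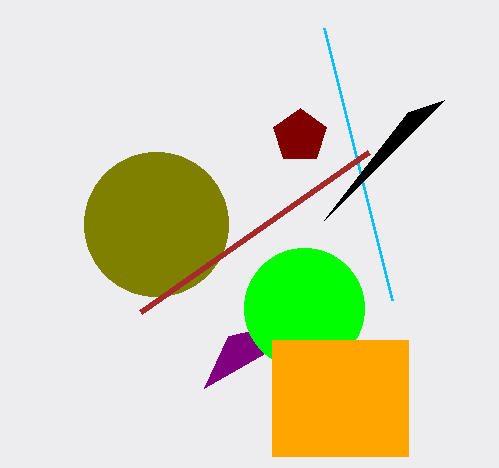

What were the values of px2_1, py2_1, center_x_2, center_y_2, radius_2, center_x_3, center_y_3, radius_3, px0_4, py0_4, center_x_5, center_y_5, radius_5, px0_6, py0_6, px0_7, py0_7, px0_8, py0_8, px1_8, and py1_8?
px2_1 = 228, py2_1 = 336, center_x_2 = 156, center_y_2 = 224, radius_2 = 72, center_x_3 = 304, center_y_3 = 308, radius_3 = 60, px0_4 = 392, py0_4 = 300, center_x_5 = 300, center_y_5 = 136, radius_5 = 28, px0_6 = 444, py0_6 = 100, px0_7 = 368, py0_7 = 152, px0_8 = 272, py0_8 = 340, px1_8 = 408, py1_8 = 456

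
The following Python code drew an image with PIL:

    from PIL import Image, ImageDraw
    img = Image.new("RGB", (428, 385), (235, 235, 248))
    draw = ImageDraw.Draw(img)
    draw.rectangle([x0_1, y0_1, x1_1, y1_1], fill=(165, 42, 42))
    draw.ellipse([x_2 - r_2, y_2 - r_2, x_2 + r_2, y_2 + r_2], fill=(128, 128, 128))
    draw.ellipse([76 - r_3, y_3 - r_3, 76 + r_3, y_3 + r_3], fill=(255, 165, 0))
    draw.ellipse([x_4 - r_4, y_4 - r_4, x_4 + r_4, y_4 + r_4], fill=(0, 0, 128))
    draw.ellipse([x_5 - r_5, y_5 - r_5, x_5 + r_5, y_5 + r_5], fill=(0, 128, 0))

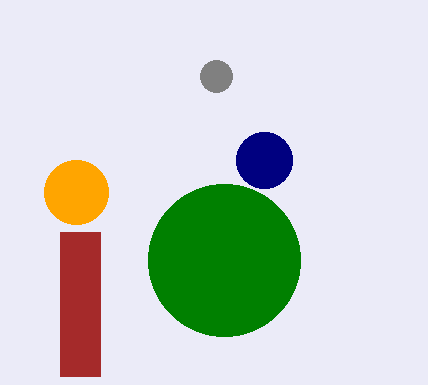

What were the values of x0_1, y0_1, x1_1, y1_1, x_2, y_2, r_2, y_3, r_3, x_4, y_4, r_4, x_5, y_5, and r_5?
x0_1 = 60, y0_1 = 232, x1_1 = 100, y1_1 = 376, x_2 = 216, y_2 = 76, r_2 = 16, y_3 = 192, r_3 = 32, x_4 = 264, y_4 = 160, r_4 = 28, x_5 = 224, y_5 = 260, r_5 = 76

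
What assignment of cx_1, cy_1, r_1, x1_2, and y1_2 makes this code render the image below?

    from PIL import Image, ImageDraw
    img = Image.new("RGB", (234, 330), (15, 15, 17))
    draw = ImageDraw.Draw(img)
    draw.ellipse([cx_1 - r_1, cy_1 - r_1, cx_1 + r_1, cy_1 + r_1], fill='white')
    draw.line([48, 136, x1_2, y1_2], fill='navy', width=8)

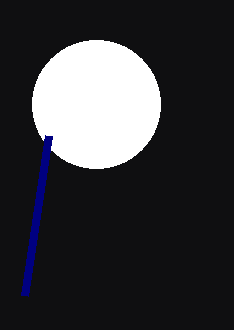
cx_1 = 96
cy_1 = 104
r_1 = 64
x1_2 = 24
y1_2 = 296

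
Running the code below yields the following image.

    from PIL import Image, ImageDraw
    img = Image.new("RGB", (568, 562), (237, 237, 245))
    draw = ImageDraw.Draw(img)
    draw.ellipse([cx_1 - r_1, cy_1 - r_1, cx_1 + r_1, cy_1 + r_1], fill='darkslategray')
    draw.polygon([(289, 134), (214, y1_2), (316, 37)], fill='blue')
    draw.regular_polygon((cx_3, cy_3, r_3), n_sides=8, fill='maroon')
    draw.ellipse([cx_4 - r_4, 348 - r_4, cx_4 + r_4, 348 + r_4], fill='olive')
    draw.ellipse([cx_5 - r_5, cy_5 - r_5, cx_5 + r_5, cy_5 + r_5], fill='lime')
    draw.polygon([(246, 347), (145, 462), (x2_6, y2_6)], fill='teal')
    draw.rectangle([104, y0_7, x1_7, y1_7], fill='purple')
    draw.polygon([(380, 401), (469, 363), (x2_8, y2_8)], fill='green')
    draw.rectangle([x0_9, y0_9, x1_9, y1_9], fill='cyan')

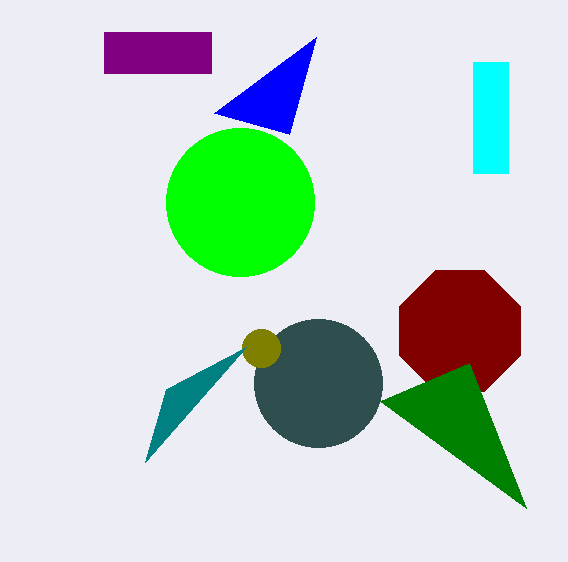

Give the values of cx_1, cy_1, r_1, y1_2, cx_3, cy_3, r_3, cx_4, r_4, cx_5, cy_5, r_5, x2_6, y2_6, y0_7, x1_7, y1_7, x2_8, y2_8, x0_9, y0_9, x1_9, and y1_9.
cx_1 = 318, cy_1 = 383, r_1 = 64, y1_2 = 113, cx_3 = 460, cy_3 = 331, r_3 = 65, cx_4 = 261, r_4 = 19, cx_5 = 240, cy_5 = 202, r_5 = 74, x2_6 = 166, y2_6 = 389, y0_7 = 32, x1_7 = 211, y1_7 = 73, x2_8 = 526, y2_8 = 508, x0_9 = 473, y0_9 = 62, x1_9 = 508, y1_9 = 173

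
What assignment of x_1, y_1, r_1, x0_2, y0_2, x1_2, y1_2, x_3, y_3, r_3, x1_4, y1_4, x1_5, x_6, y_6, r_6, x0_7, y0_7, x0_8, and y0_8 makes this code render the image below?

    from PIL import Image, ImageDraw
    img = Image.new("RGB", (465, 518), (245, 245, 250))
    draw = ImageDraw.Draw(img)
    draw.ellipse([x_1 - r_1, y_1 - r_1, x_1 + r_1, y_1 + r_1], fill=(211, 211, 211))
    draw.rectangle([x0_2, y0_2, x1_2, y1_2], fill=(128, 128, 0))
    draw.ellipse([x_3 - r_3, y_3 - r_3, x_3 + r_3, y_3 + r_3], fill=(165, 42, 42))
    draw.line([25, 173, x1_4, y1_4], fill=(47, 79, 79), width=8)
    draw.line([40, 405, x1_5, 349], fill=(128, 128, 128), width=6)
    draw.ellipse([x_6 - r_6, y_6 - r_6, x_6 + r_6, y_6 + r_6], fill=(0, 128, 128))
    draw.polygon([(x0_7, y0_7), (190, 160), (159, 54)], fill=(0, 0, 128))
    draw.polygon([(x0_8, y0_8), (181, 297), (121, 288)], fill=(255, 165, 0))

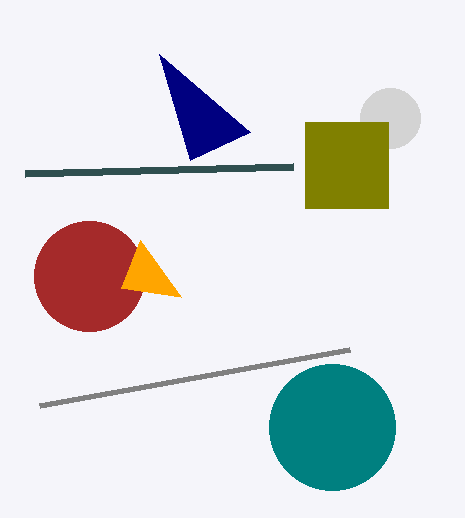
x_1 = 390
y_1 = 118
r_1 = 30
x0_2 = 305
y0_2 = 122
x1_2 = 388
y1_2 = 208
x_3 = 89
y_3 = 276
r_3 = 55
x1_4 = 293
y1_4 = 166
x1_5 = 350
x_6 = 332
y_6 = 427
r_6 = 63
x0_7 = 250
y0_7 = 132
x0_8 = 140
y0_8 = 240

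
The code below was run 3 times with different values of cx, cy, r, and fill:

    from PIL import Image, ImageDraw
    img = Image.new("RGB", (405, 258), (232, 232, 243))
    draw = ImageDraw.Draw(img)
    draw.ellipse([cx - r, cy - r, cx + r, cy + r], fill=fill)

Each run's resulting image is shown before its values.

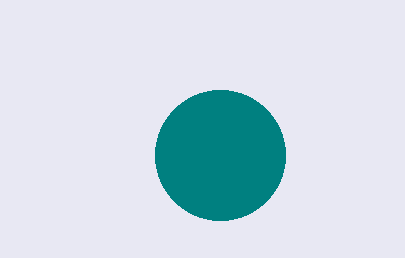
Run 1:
cx = 220; cy = 155; r = 65; fill = 'teal'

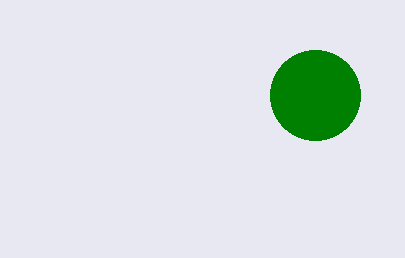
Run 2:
cx = 315, cy = 95, r = 45, fill = 'green'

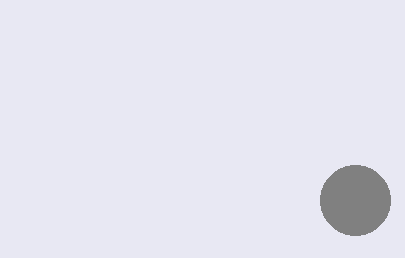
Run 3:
cx = 355
cy = 200
r = 35
fill = 'gray'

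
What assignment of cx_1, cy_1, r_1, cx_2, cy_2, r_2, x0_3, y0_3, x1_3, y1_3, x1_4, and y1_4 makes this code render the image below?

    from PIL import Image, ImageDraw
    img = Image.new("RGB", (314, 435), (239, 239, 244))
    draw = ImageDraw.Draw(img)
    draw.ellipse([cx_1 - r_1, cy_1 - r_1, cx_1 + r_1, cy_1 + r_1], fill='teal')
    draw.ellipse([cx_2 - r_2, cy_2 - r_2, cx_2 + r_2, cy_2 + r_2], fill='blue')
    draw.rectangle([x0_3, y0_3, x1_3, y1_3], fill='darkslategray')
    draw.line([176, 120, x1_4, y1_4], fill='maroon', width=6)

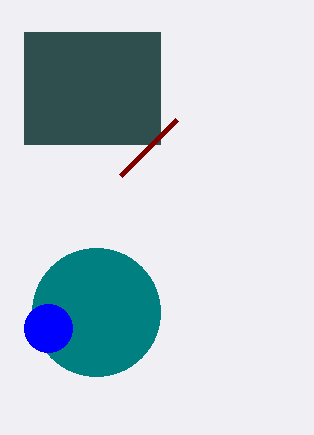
cx_1 = 96; cy_1 = 312; r_1 = 64; cx_2 = 48; cy_2 = 328; r_2 = 24; x0_3 = 24; y0_3 = 32; x1_3 = 160; y1_3 = 144; x1_4 = 120; y1_4 = 176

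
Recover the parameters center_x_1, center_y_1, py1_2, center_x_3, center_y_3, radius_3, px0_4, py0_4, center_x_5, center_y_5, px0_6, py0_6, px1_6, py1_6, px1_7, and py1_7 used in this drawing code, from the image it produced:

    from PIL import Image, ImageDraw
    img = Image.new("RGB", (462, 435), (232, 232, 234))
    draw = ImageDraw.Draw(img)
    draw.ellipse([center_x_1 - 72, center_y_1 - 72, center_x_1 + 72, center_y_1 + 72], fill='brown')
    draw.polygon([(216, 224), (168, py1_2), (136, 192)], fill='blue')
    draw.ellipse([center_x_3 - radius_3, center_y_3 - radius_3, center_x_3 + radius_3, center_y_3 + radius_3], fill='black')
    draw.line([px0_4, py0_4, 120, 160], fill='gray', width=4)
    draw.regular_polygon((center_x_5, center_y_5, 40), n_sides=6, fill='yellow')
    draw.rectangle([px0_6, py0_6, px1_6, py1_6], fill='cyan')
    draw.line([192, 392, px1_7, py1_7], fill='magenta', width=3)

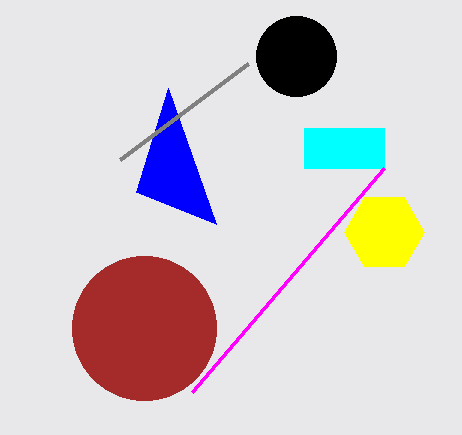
center_x_1 = 144, center_y_1 = 328, py1_2 = 88, center_x_3 = 296, center_y_3 = 56, radius_3 = 40, px0_4 = 248, py0_4 = 64, center_x_5 = 384, center_y_5 = 232, px0_6 = 304, py0_6 = 128, px1_6 = 384, py1_6 = 168, px1_7 = 384, py1_7 = 168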